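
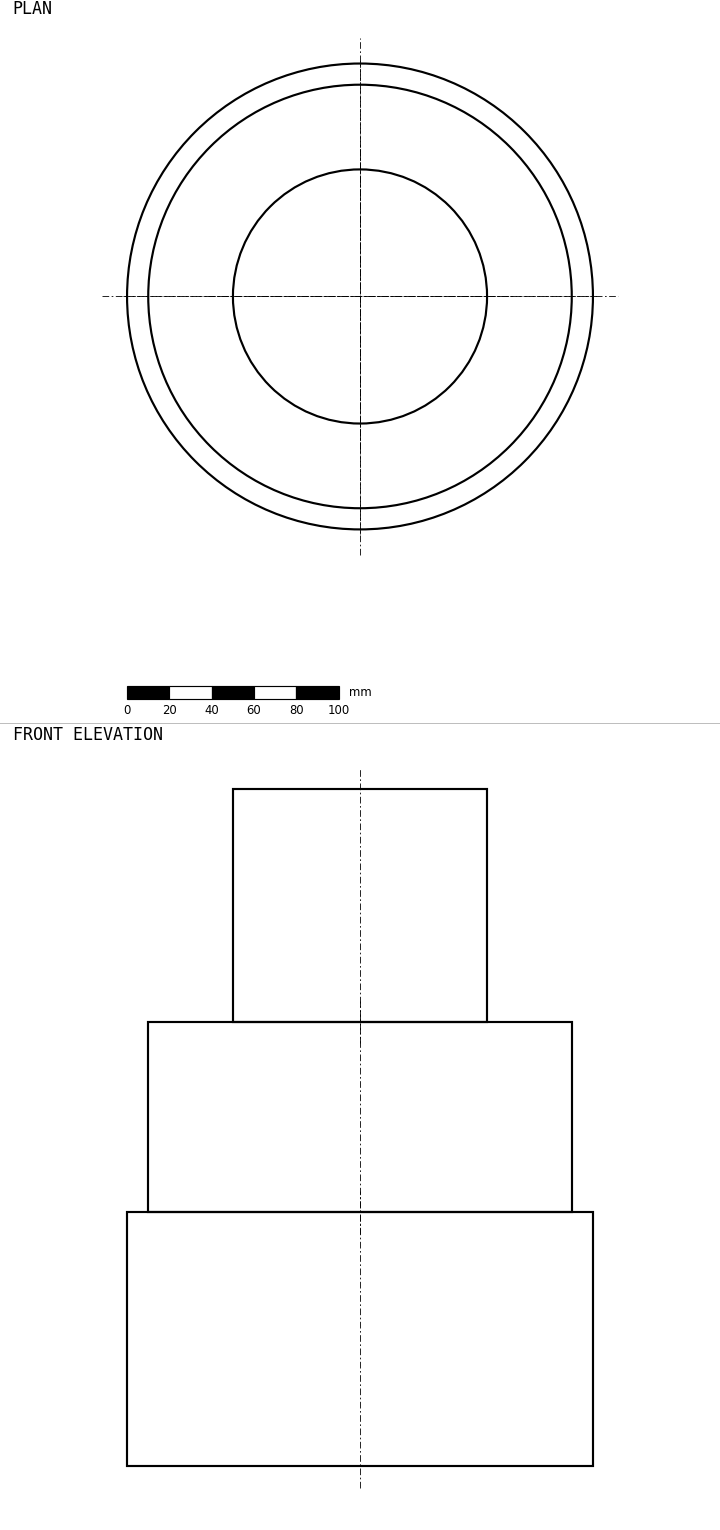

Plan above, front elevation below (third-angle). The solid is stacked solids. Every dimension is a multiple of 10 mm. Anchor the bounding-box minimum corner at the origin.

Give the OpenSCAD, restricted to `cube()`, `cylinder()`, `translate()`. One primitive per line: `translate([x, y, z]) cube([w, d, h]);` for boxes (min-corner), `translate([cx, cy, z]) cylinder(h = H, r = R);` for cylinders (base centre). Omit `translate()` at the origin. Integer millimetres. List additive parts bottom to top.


translate([110, 110, 0]) cylinder(h = 120, r = 110);
translate([110, 110, 120]) cylinder(h = 90, r = 100);
translate([110, 110, 210]) cylinder(h = 110, r = 60);


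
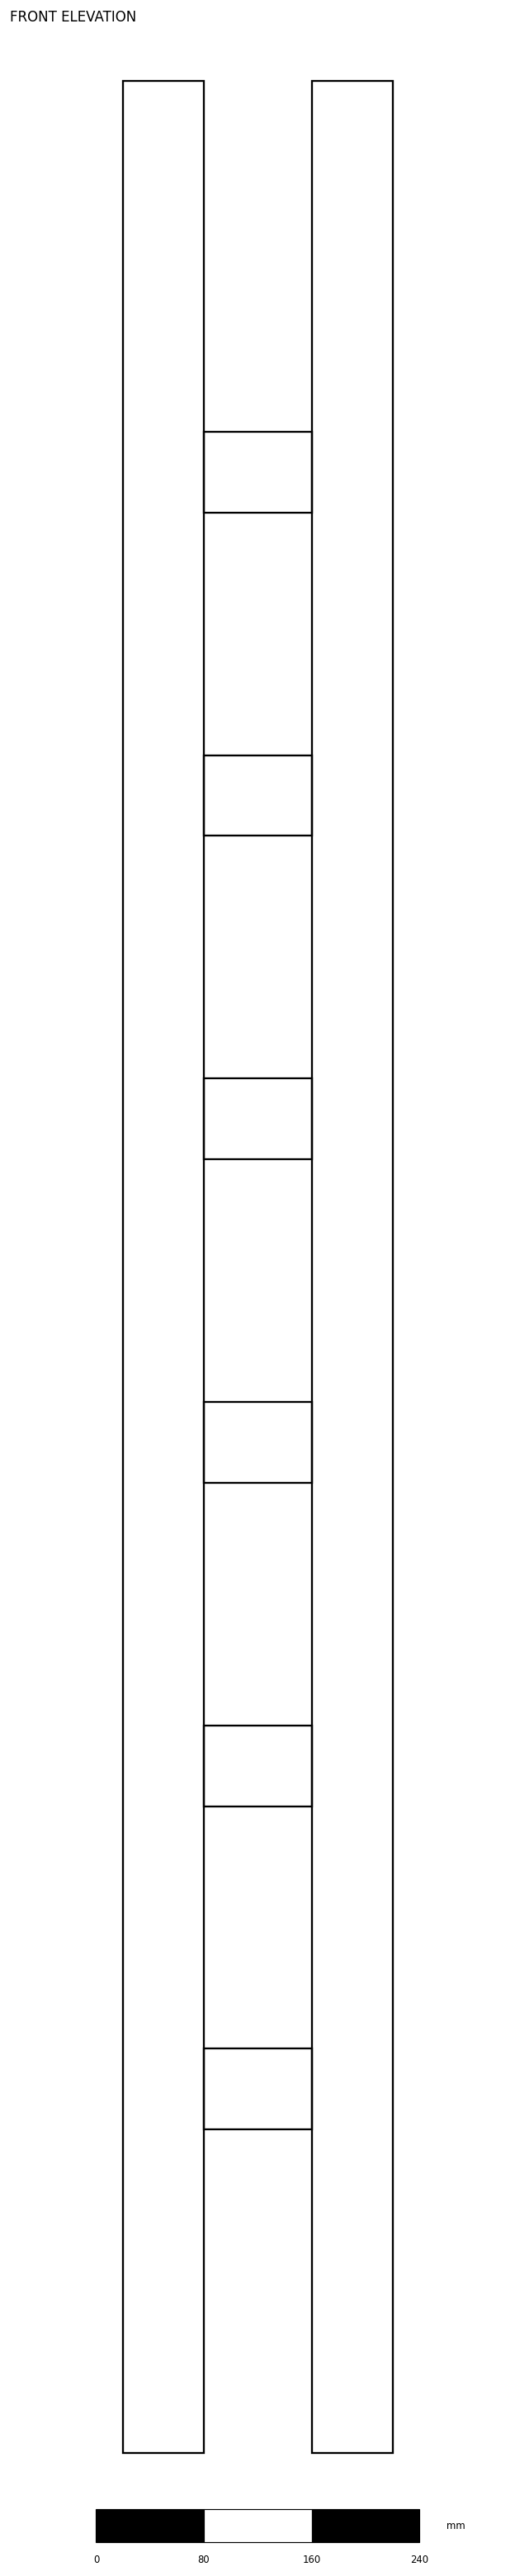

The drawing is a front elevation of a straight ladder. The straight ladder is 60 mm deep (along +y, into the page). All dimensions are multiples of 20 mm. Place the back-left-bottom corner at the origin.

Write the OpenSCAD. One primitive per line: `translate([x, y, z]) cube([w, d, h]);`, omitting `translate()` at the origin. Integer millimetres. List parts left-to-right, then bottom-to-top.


cube([60, 60, 1760]);
translate([60, 0, 240]) cube([80, 60, 60]);
translate([60, 0, 480]) cube([80, 60, 60]);
translate([60, 0, 720]) cube([80, 60, 60]);
translate([60, 0, 960]) cube([80, 60, 60]);
translate([60, 0, 1200]) cube([80, 60, 60]);
translate([60, 0, 1440]) cube([80, 60, 60]);
translate([140, 0, 0]) cube([60, 60, 1760]);


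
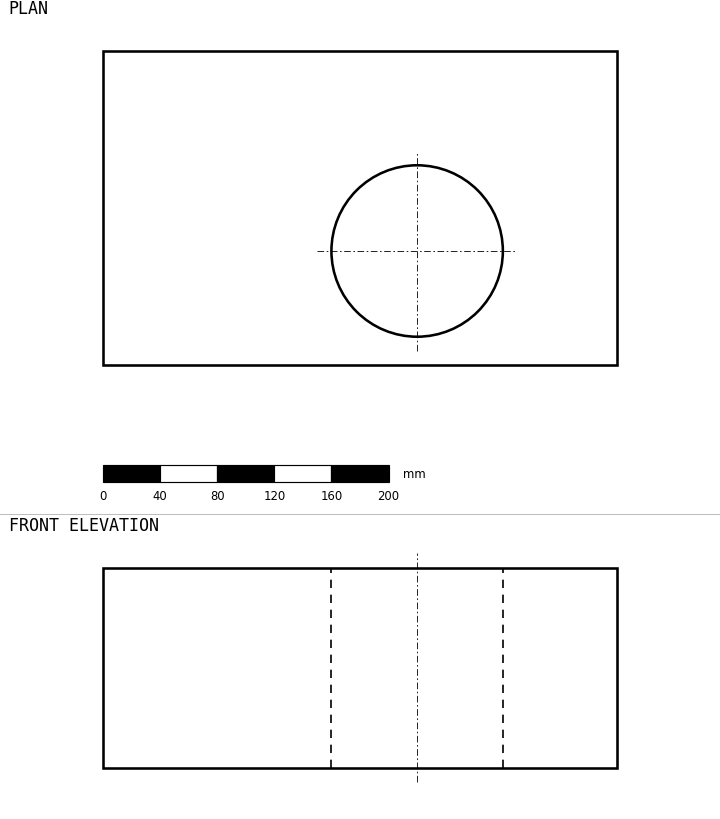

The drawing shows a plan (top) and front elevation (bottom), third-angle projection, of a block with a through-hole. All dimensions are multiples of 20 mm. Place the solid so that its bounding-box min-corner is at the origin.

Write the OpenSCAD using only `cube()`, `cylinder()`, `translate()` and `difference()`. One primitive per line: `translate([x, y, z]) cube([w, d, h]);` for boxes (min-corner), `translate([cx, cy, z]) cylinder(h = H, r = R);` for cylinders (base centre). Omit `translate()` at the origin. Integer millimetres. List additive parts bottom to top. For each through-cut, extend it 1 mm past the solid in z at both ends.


difference() {
  cube([360, 220, 140]);
  translate([220, 80, -1]) cylinder(h = 142, r = 60);
}


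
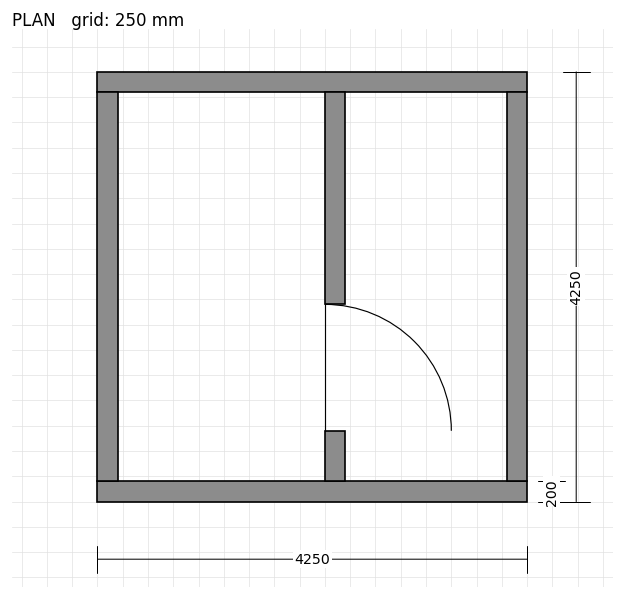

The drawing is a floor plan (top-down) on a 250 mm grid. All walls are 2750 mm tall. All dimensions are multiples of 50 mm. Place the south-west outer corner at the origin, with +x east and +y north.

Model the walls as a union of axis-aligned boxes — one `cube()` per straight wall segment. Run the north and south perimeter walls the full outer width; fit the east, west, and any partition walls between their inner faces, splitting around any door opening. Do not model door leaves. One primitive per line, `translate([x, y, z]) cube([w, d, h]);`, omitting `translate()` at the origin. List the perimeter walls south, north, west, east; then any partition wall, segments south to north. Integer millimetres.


cube([4250, 200, 2750]);
translate([0, 4050, 0]) cube([4250, 200, 2750]);
translate([0, 200, 0]) cube([200, 3850, 2750]);
translate([4050, 200, 0]) cube([200, 3850, 2750]);
translate([2250, 200, 0]) cube([200, 500, 2750]);
translate([2250, 1950, 0]) cube([200, 2100, 2750]);


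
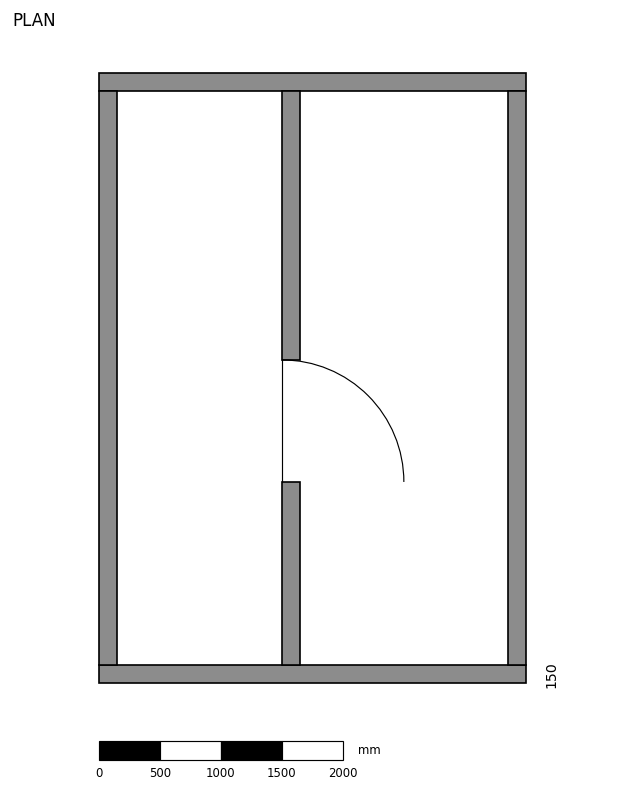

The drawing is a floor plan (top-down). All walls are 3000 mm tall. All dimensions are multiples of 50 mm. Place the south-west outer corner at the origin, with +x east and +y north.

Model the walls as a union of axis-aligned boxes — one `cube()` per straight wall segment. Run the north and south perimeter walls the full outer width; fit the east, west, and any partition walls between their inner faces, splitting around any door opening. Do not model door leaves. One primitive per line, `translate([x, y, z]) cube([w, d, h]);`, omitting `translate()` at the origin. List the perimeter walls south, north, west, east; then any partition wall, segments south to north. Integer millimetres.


cube([3500, 150, 3000]);
translate([0, 4850, 0]) cube([3500, 150, 3000]);
translate([0, 150, 0]) cube([150, 4700, 3000]);
translate([3350, 150, 0]) cube([150, 4700, 3000]);
translate([1500, 150, 0]) cube([150, 1500, 3000]);
translate([1500, 2650, 0]) cube([150, 2200, 3000]);


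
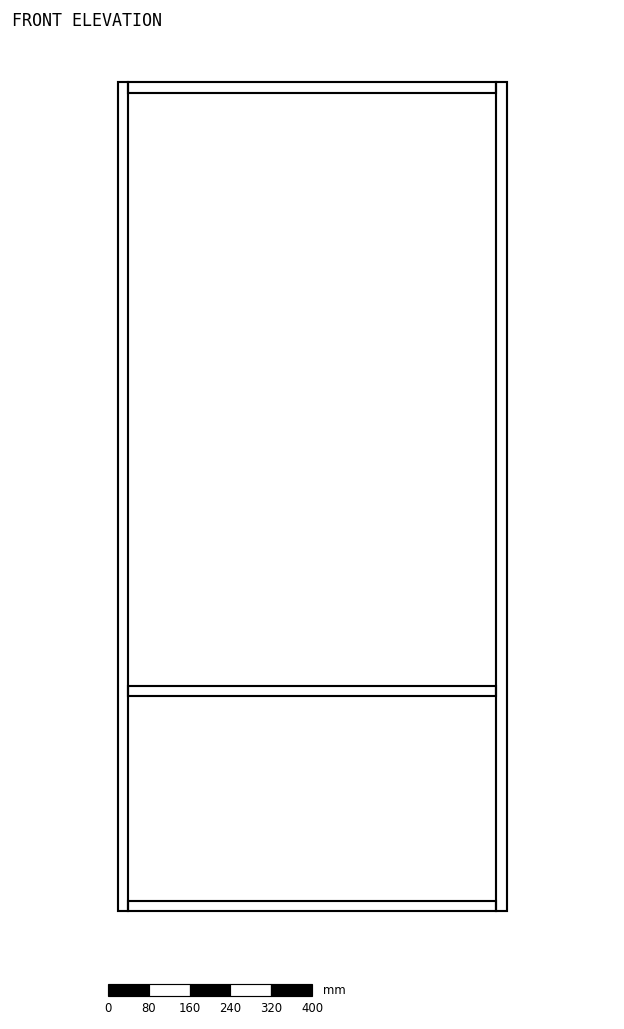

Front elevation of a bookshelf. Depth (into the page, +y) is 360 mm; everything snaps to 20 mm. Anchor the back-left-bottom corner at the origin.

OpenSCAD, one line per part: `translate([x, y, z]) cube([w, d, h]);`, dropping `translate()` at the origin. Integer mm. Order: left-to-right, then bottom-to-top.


cube([20, 360, 1620]);
translate([20, 0, 0]) cube([720, 360, 20]);
translate([20, 0, 420]) cube([720, 360, 20]);
translate([20, 0, 1600]) cube([720, 360, 20]);
translate([740, 0, 0]) cube([20, 360, 1620]);


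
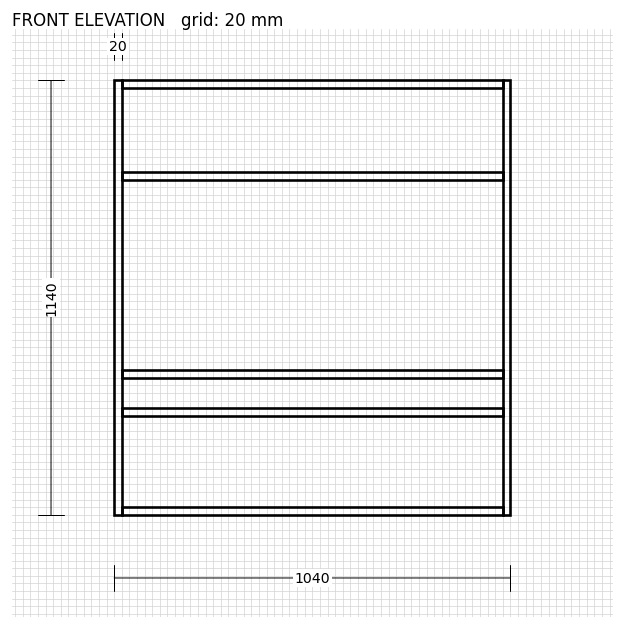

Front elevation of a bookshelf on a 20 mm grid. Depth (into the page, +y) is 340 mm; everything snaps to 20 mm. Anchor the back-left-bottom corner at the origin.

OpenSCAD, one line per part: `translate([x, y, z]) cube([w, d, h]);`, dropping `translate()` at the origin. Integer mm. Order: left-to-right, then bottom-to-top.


cube([20, 340, 1140]);
translate([20, 0, 0]) cube([1000, 340, 20]);
translate([20, 0, 260]) cube([1000, 340, 20]);
translate([20, 0, 360]) cube([1000, 340, 20]);
translate([20, 0, 880]) cube([1000, 340, 20]);
translate([20, 0, 1120]) cube([1000, 340, 20]);
translate([1020, 0, 0]) cube([20, 340, 1140]);


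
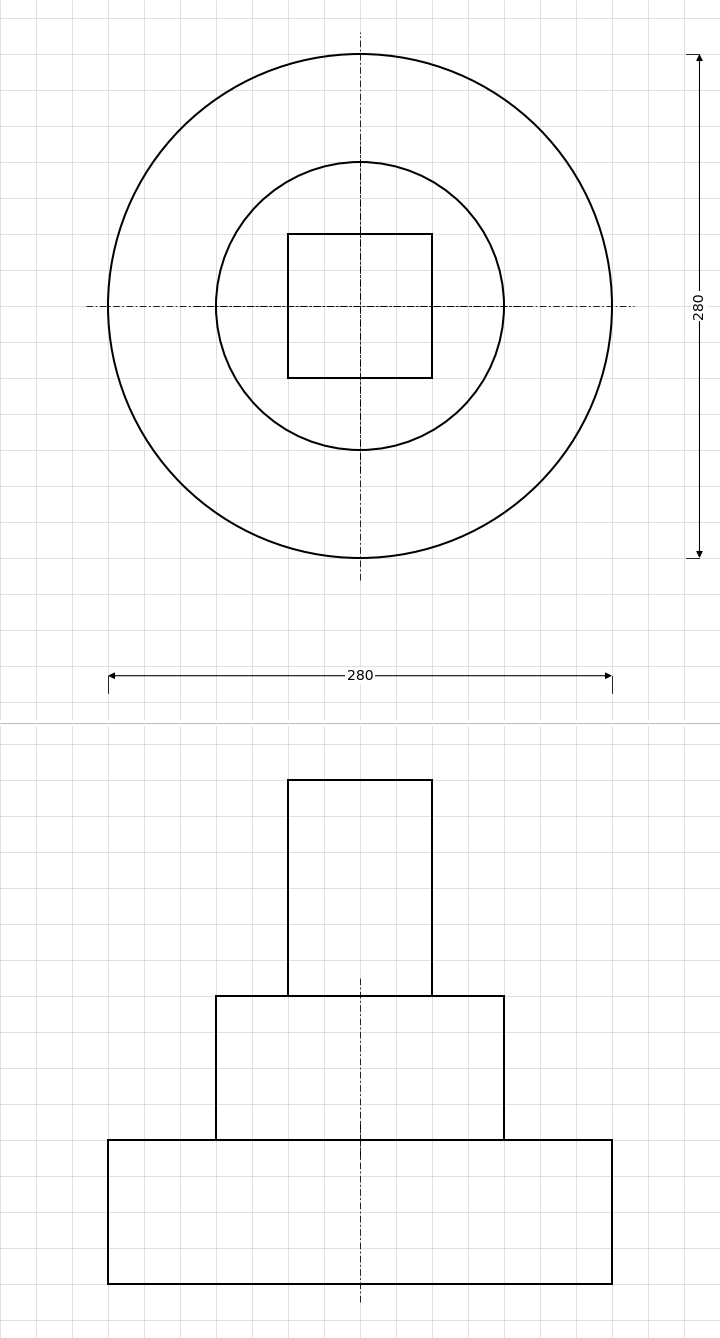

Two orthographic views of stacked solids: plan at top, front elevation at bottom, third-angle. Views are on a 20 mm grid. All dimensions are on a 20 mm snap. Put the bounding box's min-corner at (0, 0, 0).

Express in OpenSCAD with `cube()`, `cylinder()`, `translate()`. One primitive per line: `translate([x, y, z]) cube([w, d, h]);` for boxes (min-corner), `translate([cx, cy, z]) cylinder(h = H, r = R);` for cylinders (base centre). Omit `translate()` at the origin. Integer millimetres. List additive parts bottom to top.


translate([140, 140, 0]) cylinder(h = 80, r = 140);
translate([140, 140, 80]) cylinder(h = 80, r = 80);
translate([100, 100, 160]) cube([80, 80, 120]);


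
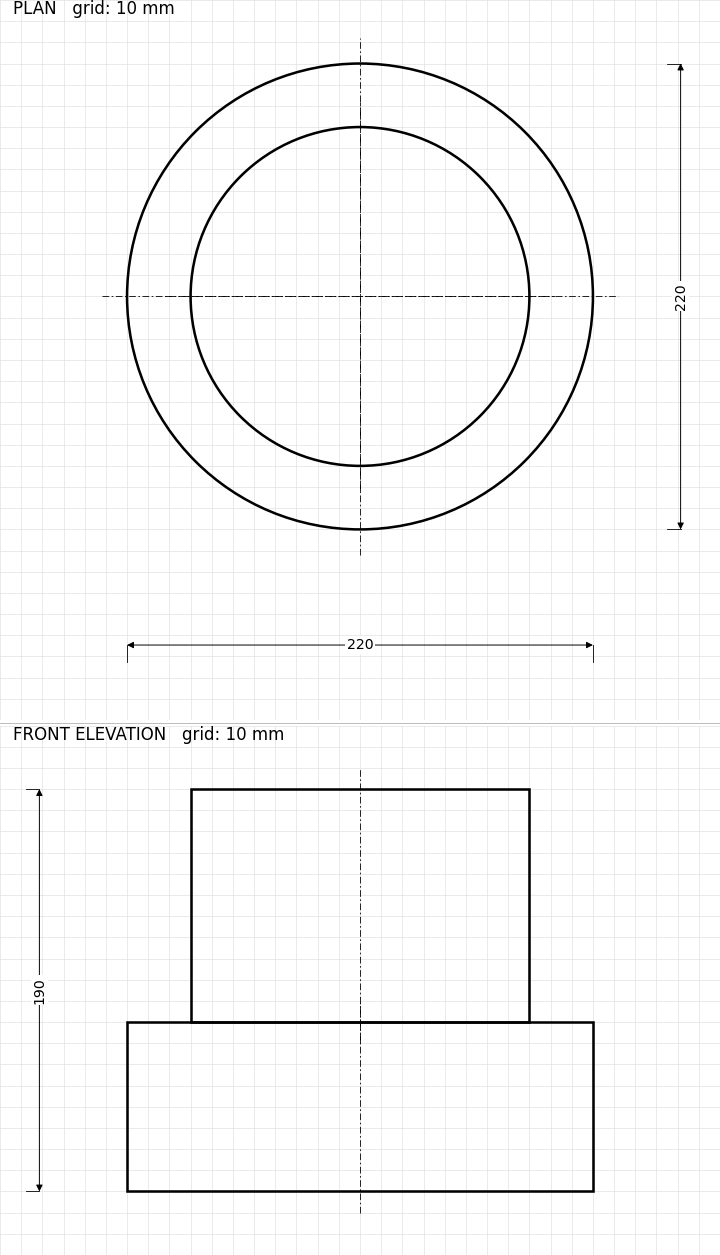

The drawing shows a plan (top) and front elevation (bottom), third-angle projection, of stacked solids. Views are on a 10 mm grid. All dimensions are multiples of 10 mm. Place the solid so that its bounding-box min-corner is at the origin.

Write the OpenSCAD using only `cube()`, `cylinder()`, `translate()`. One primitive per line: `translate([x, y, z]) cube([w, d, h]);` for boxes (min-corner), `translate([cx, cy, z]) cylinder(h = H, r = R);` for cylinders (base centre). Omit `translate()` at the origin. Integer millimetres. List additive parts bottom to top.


translate([110, 110, 0]) cylinder(h = 80, r = 110);
translate([110, 110, 80]) cylinder(h = 110, r = 80);


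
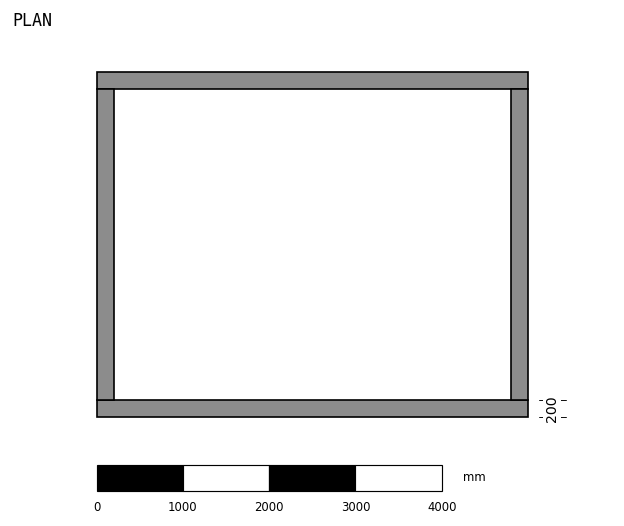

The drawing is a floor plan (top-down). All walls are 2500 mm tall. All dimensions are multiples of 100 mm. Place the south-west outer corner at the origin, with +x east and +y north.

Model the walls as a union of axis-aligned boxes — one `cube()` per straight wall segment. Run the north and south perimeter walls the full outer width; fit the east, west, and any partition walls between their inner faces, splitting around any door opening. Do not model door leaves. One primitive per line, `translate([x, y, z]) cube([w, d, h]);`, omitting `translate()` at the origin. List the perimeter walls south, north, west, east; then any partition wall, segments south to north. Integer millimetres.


cube([5000, 200, 2500]);
translate([0, 3800, 0]) cube([5000, 200, 2500]);
translate([0, 200, 0]) cube([200, 3600, 2500]);
translate([4800, 200, 0]) cube([200, 3600, 2500]);


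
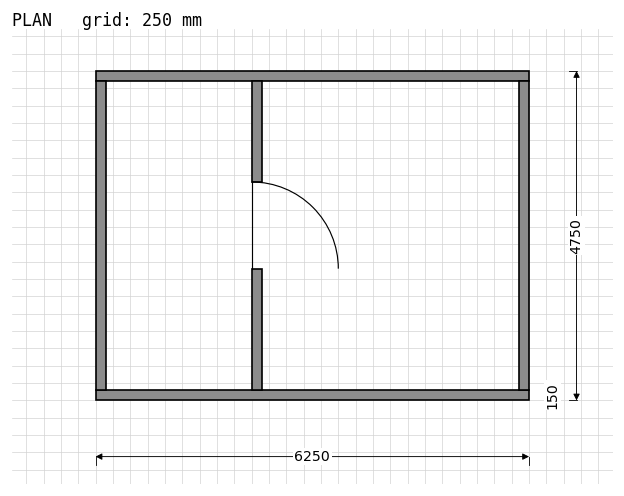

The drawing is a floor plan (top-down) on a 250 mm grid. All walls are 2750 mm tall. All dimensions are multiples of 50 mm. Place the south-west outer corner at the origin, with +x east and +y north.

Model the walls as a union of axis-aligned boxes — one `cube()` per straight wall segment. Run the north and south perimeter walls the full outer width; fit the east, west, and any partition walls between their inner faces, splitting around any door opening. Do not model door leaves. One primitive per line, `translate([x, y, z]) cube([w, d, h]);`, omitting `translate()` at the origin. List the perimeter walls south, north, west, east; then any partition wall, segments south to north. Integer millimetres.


cube([6250, 150, 2750]);
translate([0, 4600, 0]) cube([6250, 150, 2750]);
translate([0, 150, 0]) cube([150, 4450, 2750]);
translate([6100, 150, 0]) cube([150, 4450, 2750]);
translate([2250, 150, 0]) cube([150, 1750, 2750]);
translate([2250, 3150, 0]) cube([150, 1450, 2750]);


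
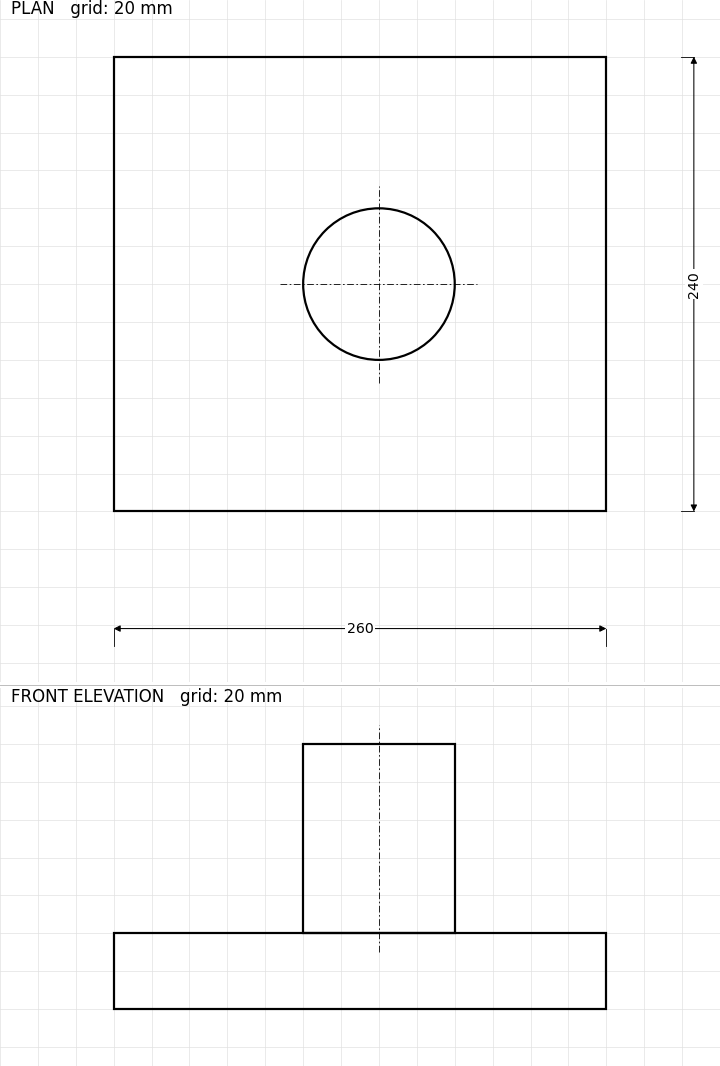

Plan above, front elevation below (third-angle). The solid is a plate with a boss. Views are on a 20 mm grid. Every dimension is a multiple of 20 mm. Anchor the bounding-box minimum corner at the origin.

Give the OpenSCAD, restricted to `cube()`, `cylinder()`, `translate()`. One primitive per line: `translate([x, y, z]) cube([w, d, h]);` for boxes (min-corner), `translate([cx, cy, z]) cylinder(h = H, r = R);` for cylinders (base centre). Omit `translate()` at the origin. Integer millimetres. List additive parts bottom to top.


cube([260, 240, 40]);
translate([140, 120, 40]) cylinder(h = 100, r = 40);


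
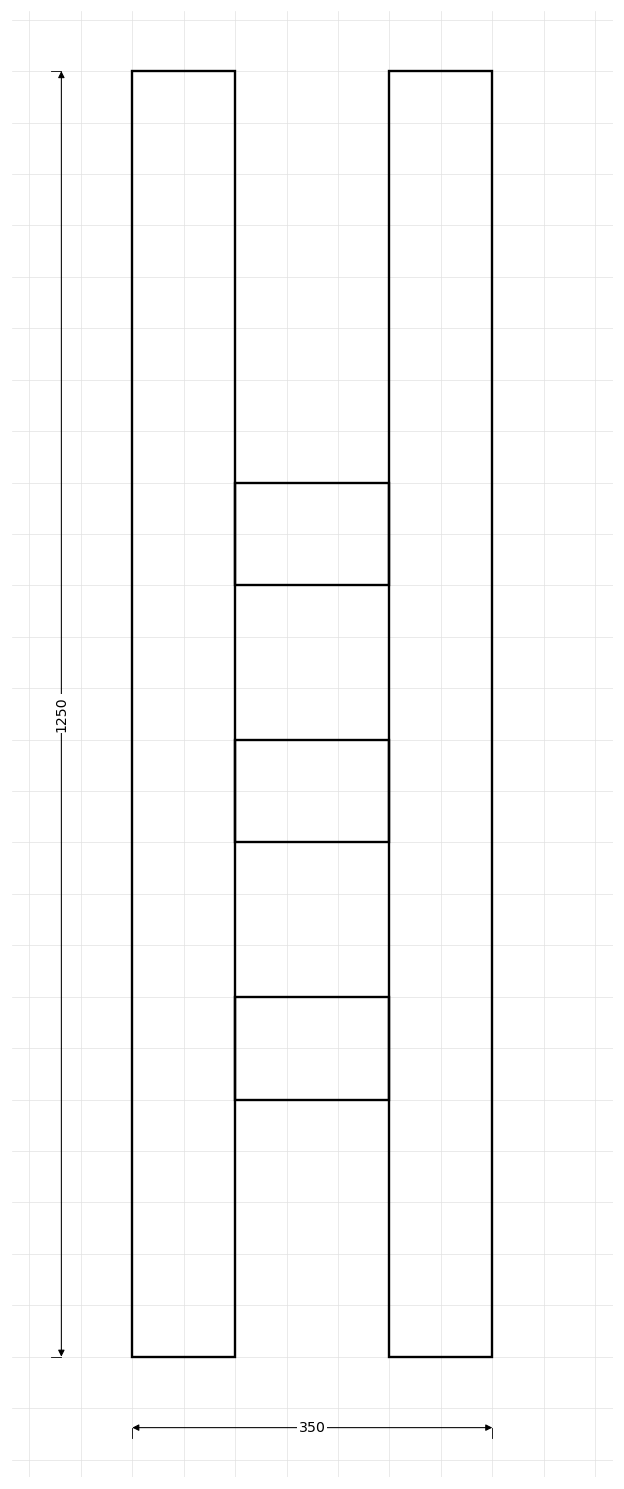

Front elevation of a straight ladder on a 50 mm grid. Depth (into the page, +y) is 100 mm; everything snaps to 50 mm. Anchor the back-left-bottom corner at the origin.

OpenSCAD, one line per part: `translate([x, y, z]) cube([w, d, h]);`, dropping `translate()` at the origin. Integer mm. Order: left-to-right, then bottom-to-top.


cube([100, 100, 1250]);
translate([100, 0, 250]) cube([150, 100, 100]);
translate([100, 0, 500]) cube([150, 100, 100]);
translate([100, 0, 750]) cube([150, 100, 100]);
translate([250, 0, 0]) cube([100, 100, 1250]);


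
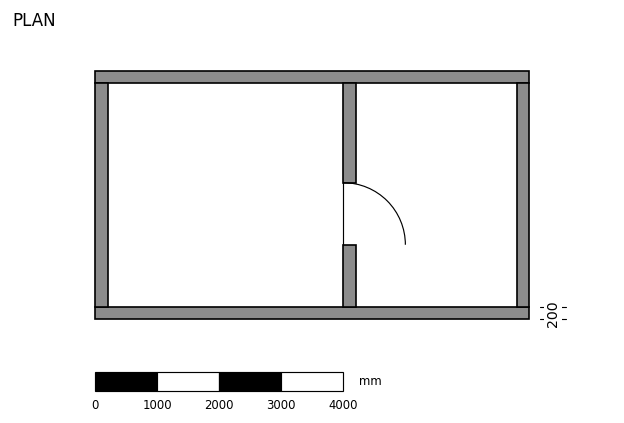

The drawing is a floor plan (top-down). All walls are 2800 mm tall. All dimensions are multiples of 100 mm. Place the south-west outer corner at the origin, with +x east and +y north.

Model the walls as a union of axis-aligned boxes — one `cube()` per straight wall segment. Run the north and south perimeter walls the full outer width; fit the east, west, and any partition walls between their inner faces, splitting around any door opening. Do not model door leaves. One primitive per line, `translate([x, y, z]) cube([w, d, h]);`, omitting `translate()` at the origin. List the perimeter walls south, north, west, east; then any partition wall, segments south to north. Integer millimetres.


cube([7000, 200, 2800]);
translate([0, 3800, 0]) cube([7000, 200, 2800]);
translate([0, 200, 0]) cube([200, 3600, 2800]);
translate([6800, 200, 0]) cube([200, 3600, 2800]);
translate([4000, 200, 0]) cube([200, 1000, 2800]);
translate([4000, 2200, 0]) cube([200, 1600, 2800]);


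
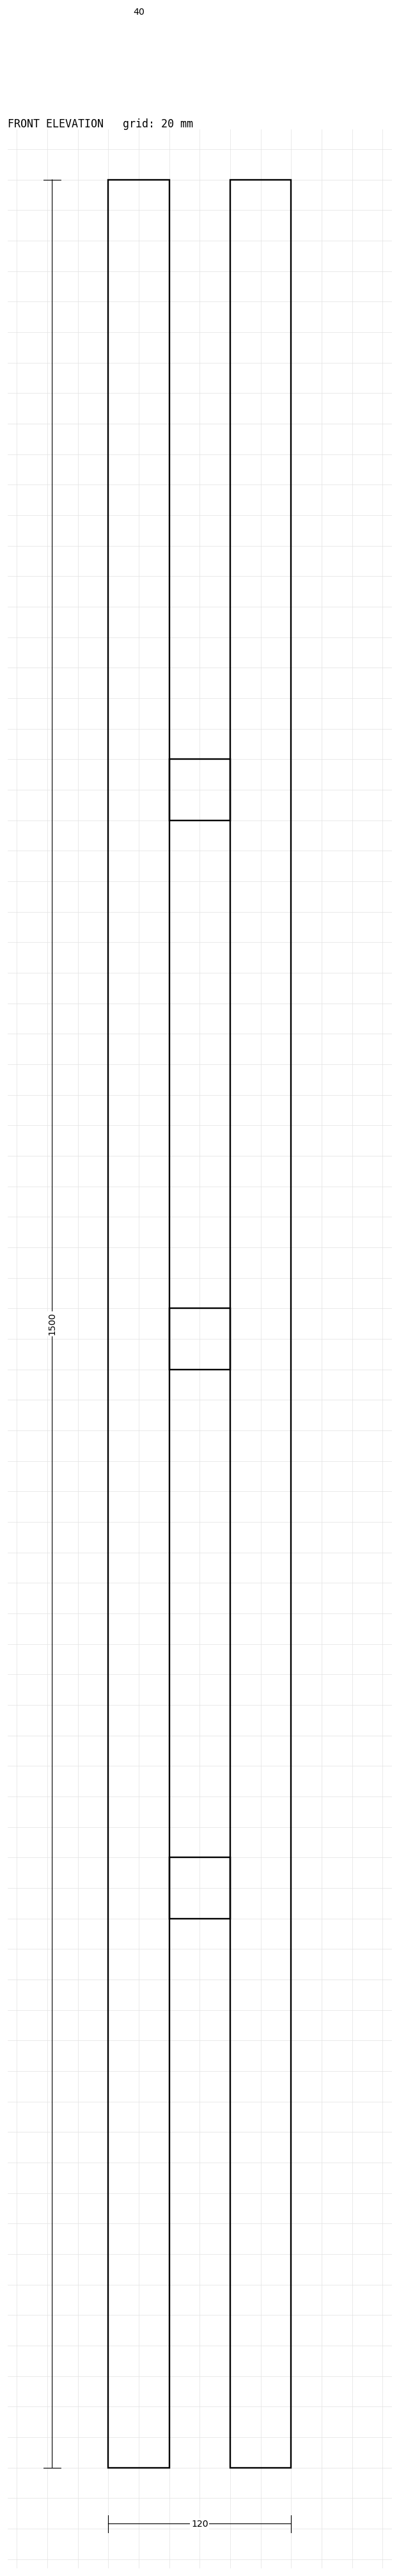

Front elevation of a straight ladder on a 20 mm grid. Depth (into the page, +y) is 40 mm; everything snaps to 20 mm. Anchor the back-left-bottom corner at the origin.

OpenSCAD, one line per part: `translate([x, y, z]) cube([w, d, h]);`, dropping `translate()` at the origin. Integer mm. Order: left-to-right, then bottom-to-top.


cube([40, 40, 1500]);
translate([40, 0, 360]) cube([40, 40, 40]);
translate([40, 0, 720]) cube([40, 40, 40]);
translate([40, 0, 1080]) cube([40, 40, 40]);
translate([80, 0, 0]) cube([40, 40, 1500]);


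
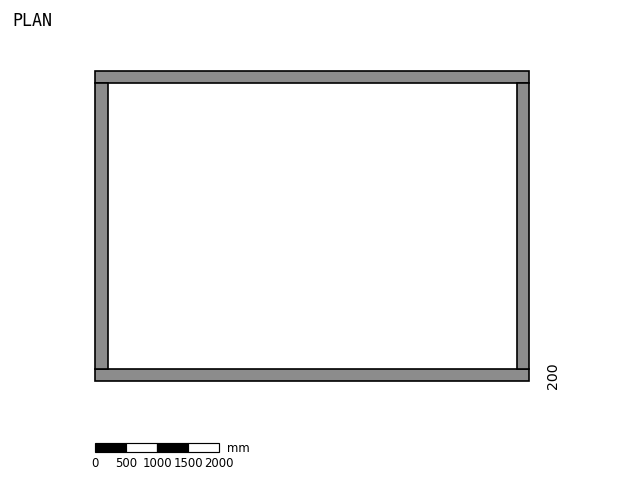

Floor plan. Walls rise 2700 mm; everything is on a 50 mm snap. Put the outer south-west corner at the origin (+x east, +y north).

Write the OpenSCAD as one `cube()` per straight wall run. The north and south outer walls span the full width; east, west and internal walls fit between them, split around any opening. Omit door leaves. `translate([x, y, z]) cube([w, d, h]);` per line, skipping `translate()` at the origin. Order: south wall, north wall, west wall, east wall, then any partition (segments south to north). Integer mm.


cube([7000, 200, 2700]);
translate([0, 4800, 0]) cube([7000, 200, 2700]);
translate([0, 200, 0]) cube([200, 4600, 2700]);
translate([6800, 200, 0]) cube([200, 4600, 2700]);


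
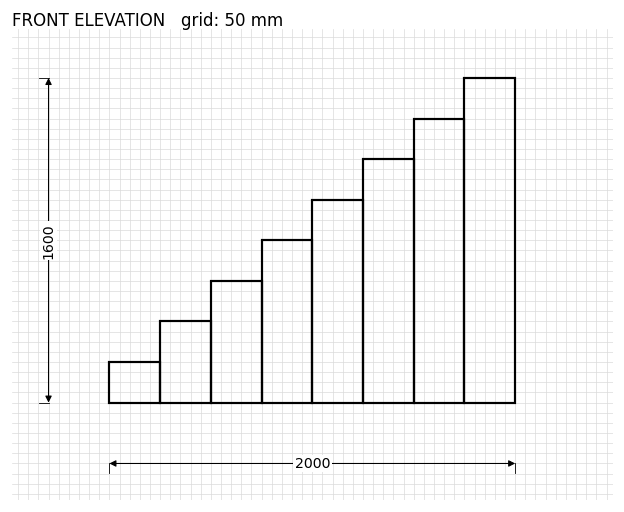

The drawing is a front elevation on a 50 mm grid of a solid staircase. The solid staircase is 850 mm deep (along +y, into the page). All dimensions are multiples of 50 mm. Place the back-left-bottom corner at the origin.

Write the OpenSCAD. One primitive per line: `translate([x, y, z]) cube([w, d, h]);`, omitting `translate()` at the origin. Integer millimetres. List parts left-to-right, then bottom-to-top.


cube([250, 850, 200]);
translate([250, 0, 0]) cube([250, 850, 400]);
translate([500, 0, 0]) cube([250, 850, 600]);
translate([750, 0, 0]) cube([250, 850, 800]);
translate([1000, 0, 0]) cube([250, 850, 1000]);
translate([1250, 0, 0]) cube([250, 850, 1200]);
translate([1500, 0, 0]) cube([250, 850, 1400]);
translate([1750, 0, 0]) cube([250, 850, 1600]);


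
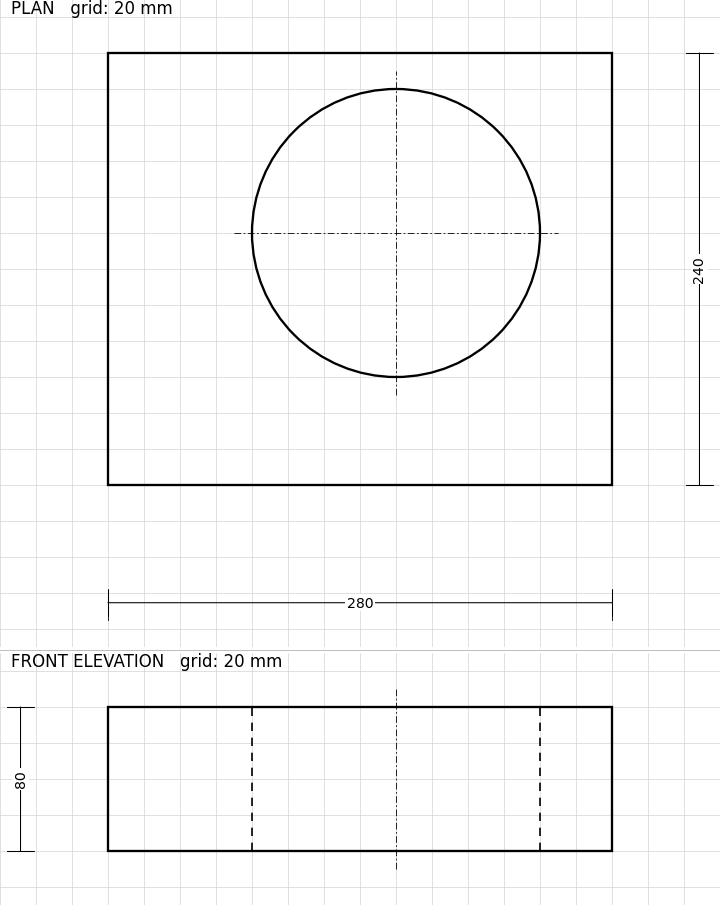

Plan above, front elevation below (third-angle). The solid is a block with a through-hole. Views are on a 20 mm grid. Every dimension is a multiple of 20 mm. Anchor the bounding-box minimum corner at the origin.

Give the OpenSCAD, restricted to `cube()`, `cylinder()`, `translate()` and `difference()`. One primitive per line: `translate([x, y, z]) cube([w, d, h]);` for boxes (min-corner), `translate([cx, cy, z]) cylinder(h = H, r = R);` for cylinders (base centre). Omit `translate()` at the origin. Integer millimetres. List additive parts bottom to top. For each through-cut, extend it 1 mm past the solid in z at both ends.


difference() {
  cube([280, 240, 80]);
  translate([160, 140, -1]) cylinder(h = 82, r = 80);
}


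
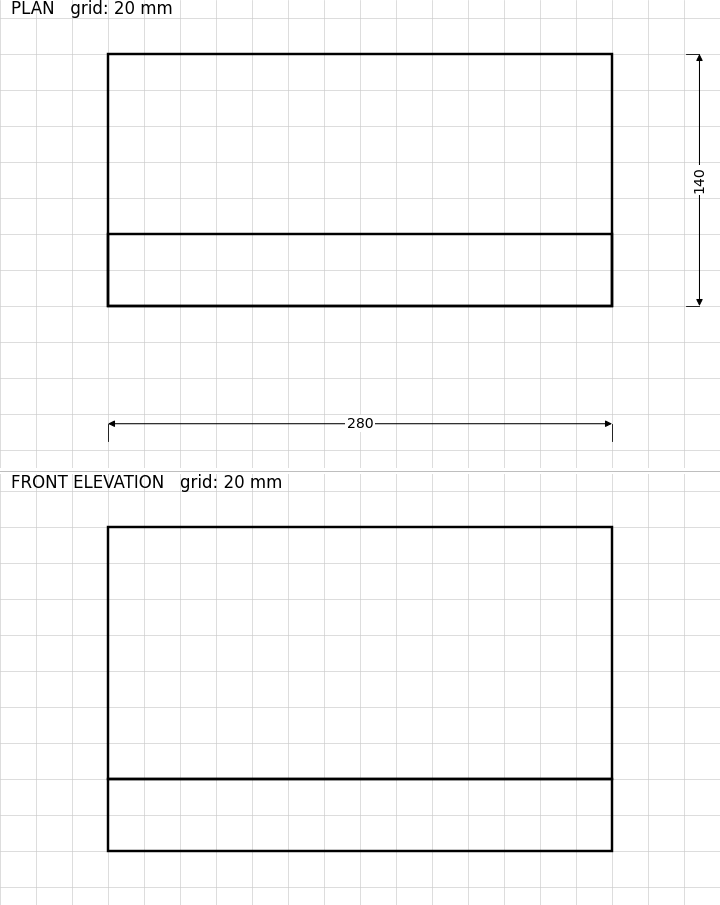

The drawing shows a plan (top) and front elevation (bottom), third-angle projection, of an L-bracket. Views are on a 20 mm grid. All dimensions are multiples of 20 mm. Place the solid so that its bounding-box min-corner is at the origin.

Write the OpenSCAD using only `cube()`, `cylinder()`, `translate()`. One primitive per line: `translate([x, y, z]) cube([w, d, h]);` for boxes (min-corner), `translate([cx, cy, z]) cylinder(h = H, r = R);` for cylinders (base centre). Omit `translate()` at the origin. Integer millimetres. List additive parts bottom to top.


cube([280, 140, 40]);
translate([0, 0, 40]) cube([280, 40, 140]);


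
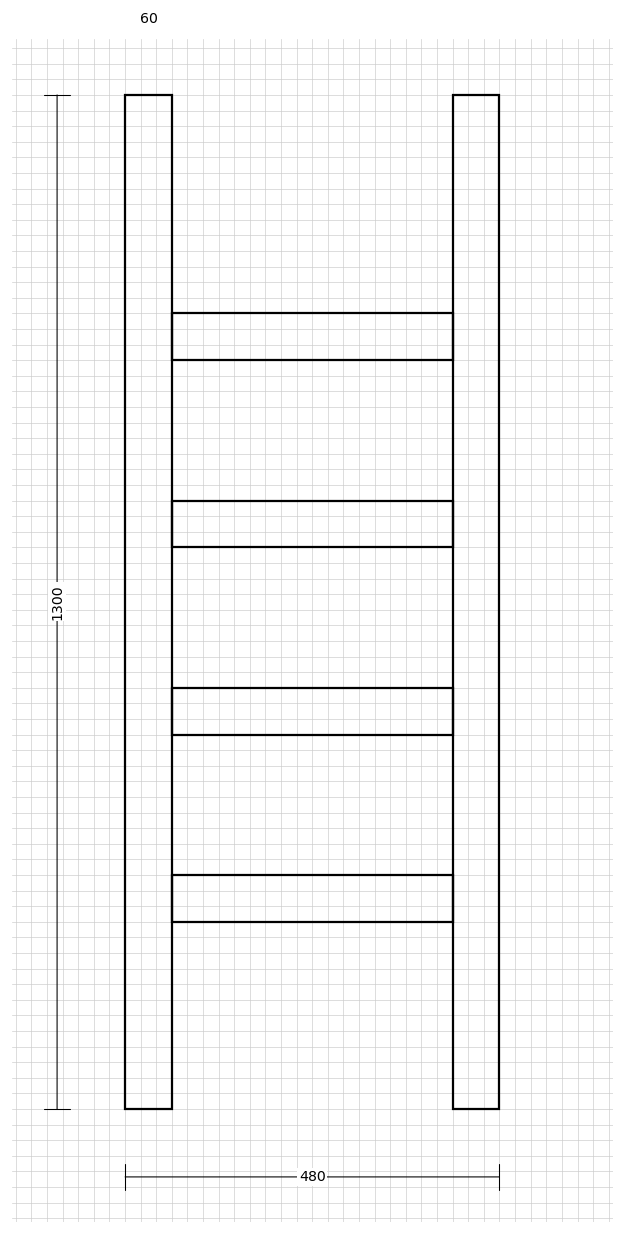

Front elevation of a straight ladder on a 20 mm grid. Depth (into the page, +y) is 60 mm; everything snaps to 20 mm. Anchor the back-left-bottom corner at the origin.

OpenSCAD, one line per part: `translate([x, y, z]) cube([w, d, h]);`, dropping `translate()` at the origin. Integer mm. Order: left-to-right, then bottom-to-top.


cube([60, 60, 1300]);
translate([60, 0, 240]) cube([360, 60, 60]);
translate([60, 0, 480]) cube([360, 60, 60]);
translate([60, 0, 720]) cube([360, 60, 60]);
translate([60, 0, 960]) cube([360, 60, 60]);
translate([420, 0, 0]) cube([60, 60, 1300]);


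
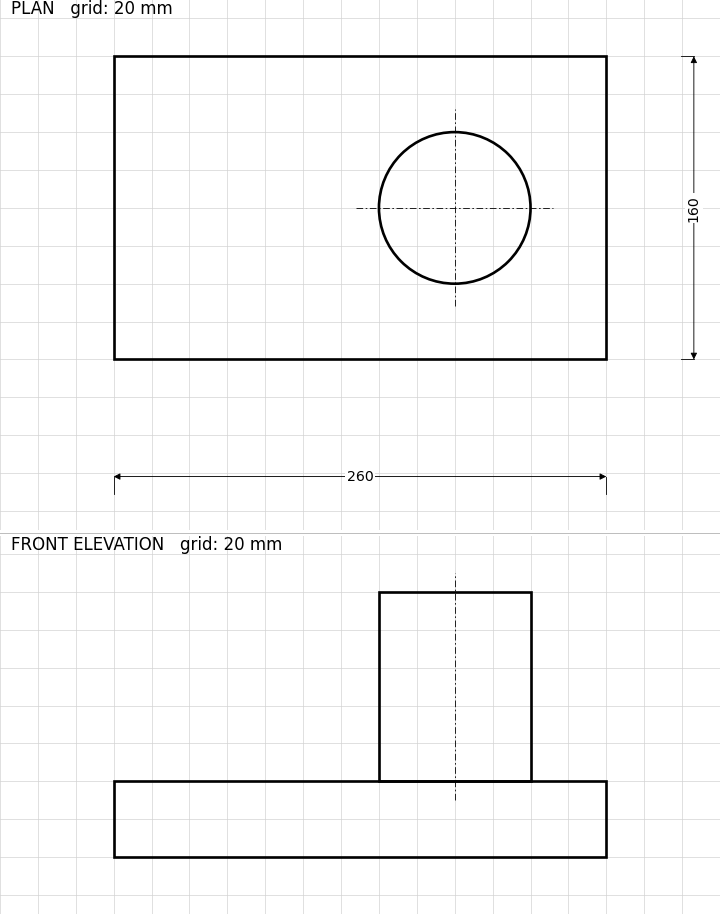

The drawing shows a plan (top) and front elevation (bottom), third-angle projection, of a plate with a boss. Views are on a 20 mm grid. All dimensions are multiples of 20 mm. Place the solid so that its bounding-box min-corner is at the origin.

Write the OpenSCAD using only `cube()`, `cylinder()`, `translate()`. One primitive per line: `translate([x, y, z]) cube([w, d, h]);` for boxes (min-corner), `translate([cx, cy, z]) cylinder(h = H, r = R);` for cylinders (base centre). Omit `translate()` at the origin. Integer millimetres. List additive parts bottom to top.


cube([260, 160, 40]);
translate([180, 80, 40]) cylinder(h = 100, r = 40);


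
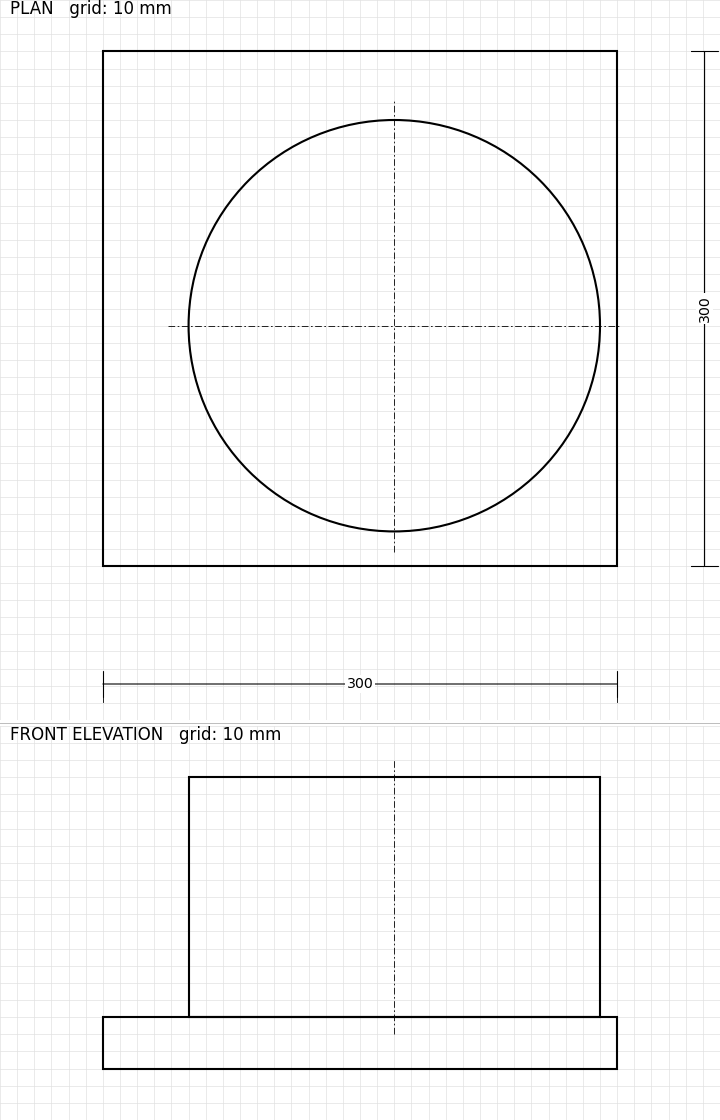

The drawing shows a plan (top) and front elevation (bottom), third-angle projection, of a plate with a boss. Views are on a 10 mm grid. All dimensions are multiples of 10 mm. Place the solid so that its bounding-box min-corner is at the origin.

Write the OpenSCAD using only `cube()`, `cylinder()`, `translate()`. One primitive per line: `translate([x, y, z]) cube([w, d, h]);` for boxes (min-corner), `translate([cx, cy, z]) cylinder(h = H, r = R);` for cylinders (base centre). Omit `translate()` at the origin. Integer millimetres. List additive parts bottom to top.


cube([300, 300, 30]);
translate([170, 140, 30]) cylinder(h = 140, r = 120);


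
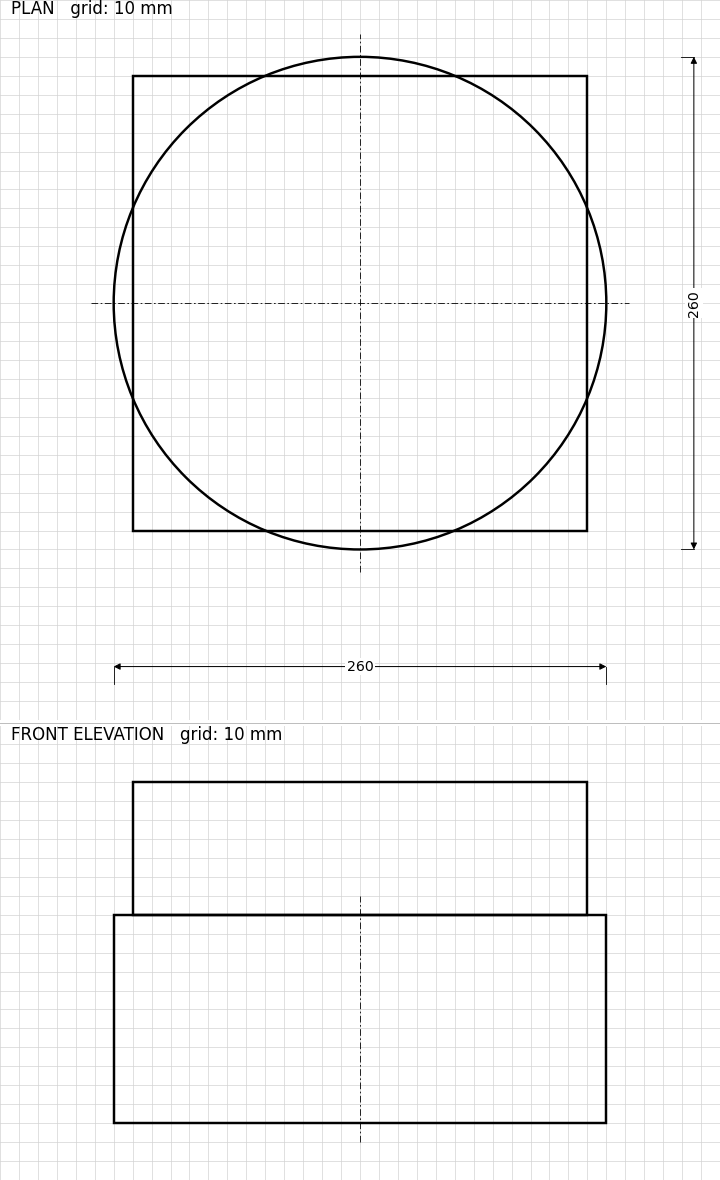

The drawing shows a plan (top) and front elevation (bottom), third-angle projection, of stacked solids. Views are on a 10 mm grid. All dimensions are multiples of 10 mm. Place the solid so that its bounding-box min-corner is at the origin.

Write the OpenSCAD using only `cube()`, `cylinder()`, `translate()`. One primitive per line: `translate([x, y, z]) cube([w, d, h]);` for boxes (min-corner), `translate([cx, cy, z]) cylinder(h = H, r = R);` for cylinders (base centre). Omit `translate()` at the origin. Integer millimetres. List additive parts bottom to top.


translate([130, 130, 0]) cylinder(h = 110, r = 130);
translate([10, 10, 110]) cube([240, 240, 70]);


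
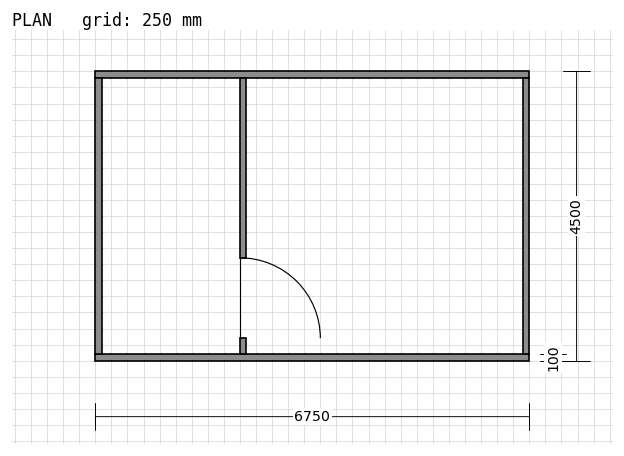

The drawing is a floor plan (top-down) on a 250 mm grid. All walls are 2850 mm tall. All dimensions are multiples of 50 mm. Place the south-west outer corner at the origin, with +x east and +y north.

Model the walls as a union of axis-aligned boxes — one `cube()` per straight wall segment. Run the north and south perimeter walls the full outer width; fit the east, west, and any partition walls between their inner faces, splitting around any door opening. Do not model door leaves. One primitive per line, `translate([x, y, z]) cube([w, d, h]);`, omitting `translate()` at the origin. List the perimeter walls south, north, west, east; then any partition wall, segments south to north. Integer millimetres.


cube([6750, 100, 2850]);
translate([0, 4400, 0]) cube([6750, 100, 2850]);
translate([0, 100, 0]) cube([100, 4300, 2850]);
translate([6650, 100, 0]) cube([100, 4300, 2850]);
translate([2250, 100, 0]) cube([100, 250, 2850]);
translate([2250, 1600, 0]) cube([100, 2800, 2850]);


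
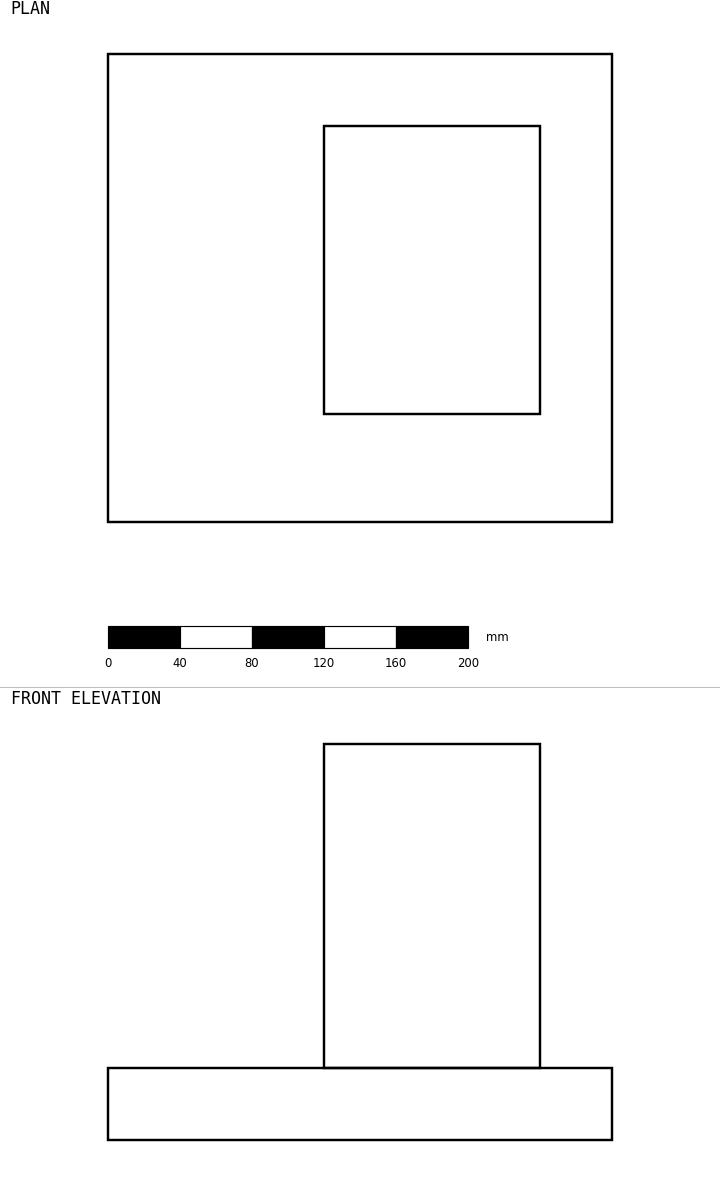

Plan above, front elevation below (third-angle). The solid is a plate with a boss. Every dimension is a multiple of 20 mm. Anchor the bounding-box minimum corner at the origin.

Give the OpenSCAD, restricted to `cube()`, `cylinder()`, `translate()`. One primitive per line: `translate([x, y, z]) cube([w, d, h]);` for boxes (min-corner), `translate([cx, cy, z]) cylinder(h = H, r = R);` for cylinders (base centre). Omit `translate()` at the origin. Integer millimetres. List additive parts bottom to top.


cube([280, 260, 40]);
translate([120, 60, 40]) cube([120, 160, 180]);


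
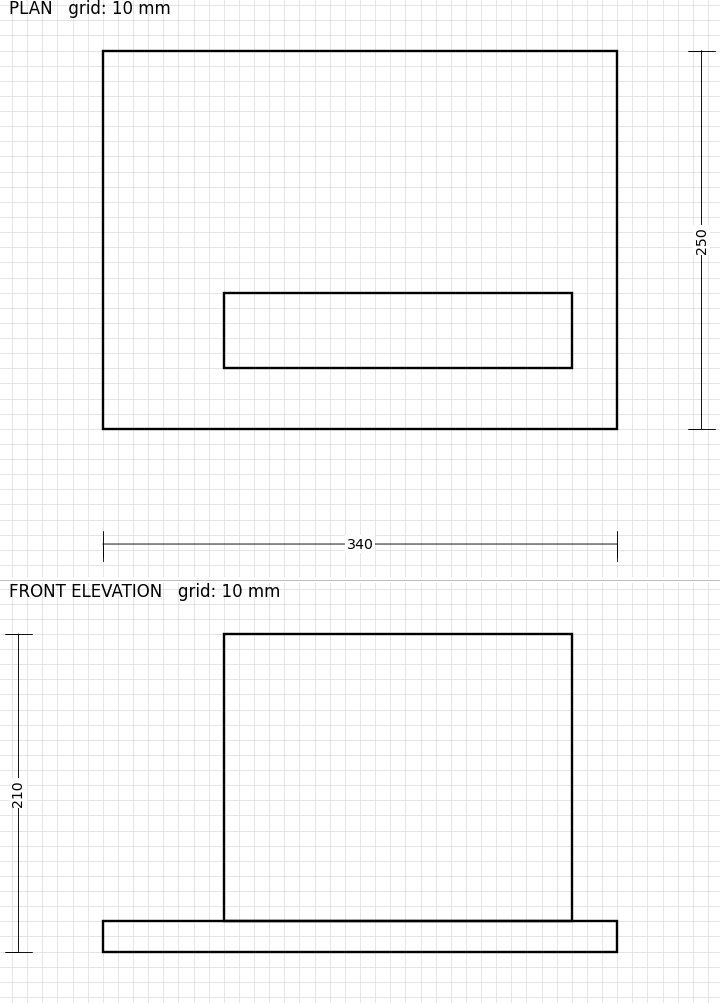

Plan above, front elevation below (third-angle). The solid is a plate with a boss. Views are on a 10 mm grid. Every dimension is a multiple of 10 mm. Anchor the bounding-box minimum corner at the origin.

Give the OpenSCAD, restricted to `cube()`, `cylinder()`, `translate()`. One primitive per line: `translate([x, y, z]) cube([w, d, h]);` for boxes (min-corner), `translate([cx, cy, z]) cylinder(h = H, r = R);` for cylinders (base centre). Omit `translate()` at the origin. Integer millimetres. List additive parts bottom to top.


cube([340, 250, 20]);
translate([80, 40, 20]) cube([230, 50, 190]);


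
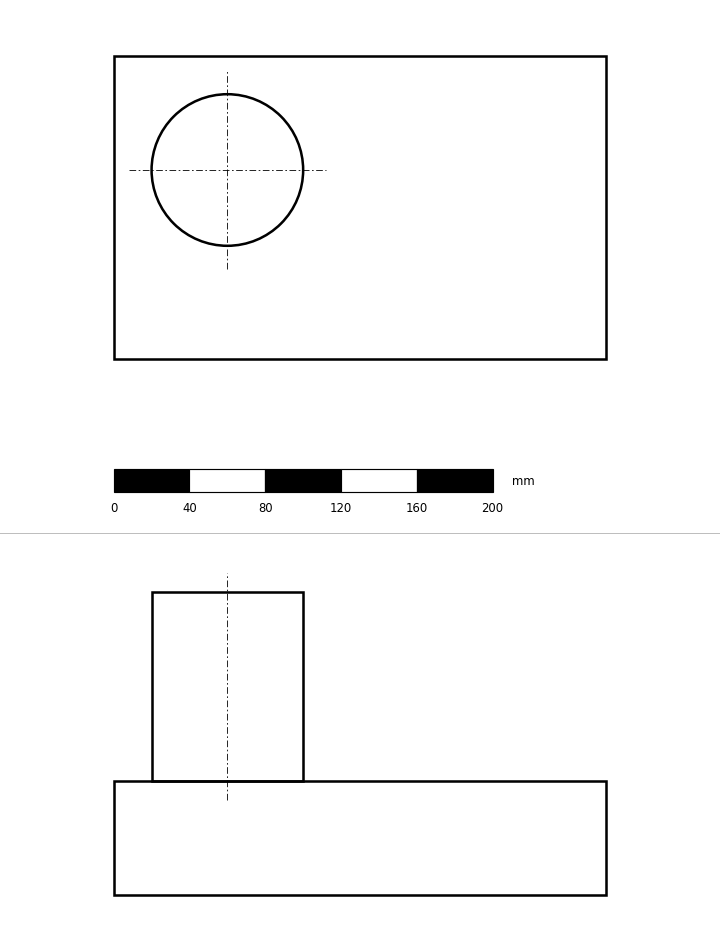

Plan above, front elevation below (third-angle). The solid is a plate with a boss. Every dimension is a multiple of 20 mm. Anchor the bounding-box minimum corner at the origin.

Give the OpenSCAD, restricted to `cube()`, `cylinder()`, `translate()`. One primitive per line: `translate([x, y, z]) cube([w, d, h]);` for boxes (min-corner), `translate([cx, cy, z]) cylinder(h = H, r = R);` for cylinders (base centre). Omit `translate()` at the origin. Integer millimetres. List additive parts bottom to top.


cube([260, 160, 60]);
translate([60, 100, 60]) cylinder(h = 100, r = 40);


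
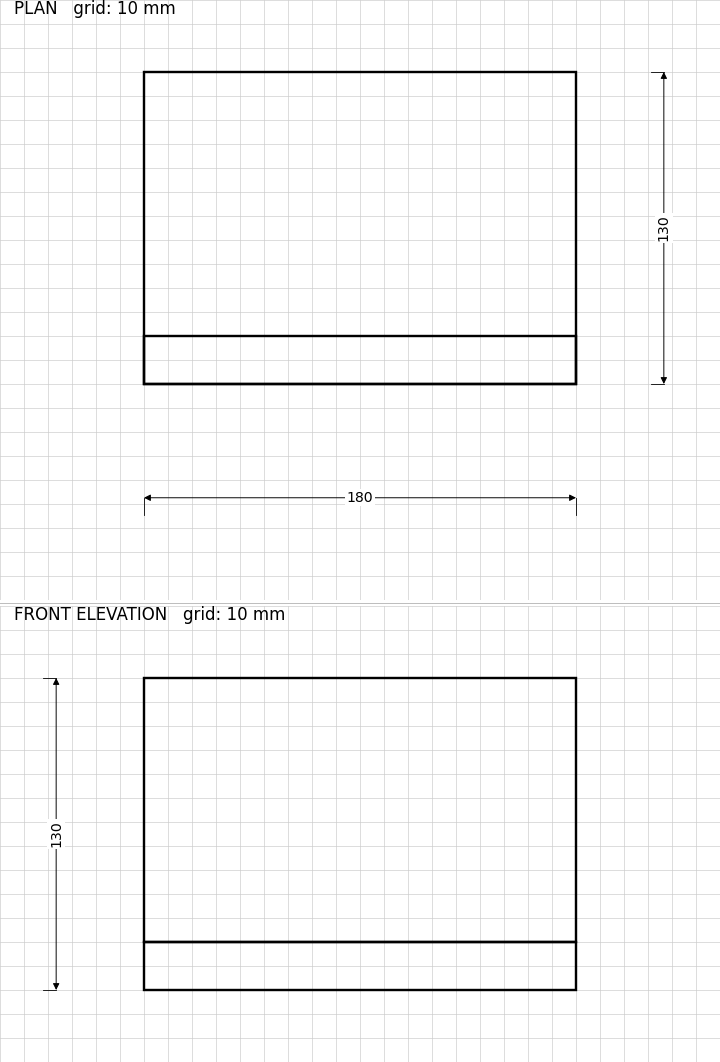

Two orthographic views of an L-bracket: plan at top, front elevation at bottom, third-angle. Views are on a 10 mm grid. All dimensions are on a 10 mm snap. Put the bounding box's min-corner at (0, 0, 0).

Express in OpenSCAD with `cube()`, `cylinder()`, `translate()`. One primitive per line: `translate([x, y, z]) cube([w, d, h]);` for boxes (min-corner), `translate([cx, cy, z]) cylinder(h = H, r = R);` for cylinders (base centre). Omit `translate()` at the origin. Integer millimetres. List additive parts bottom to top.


cube([180, 130, 20]);
translate([0, 0, 20]) cube([180, 20, 110]);


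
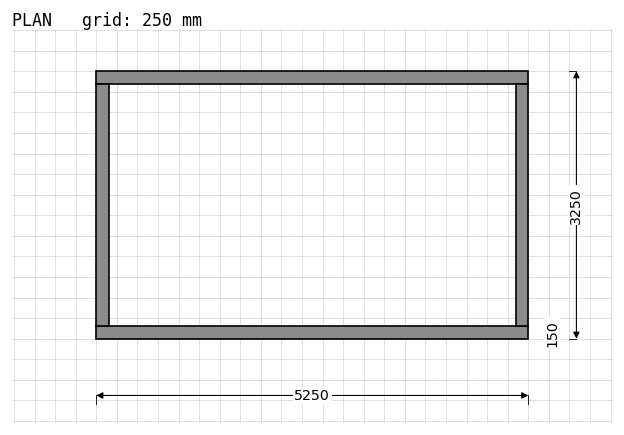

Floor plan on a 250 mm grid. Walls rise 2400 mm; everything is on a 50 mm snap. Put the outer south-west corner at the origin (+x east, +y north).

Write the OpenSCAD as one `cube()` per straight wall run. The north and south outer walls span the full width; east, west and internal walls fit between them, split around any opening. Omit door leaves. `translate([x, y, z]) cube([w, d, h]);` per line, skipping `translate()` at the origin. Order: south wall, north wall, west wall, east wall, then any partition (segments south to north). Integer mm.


cube([5250, 150, 2400]);
translate([0, 3100, 0]) cube([5250, 150, 2400]);
translate([0, 150, 0]) cube([150, 2950, 2400]);
translate([5100, 150, 0]) cube([150, 2950, 2400]);


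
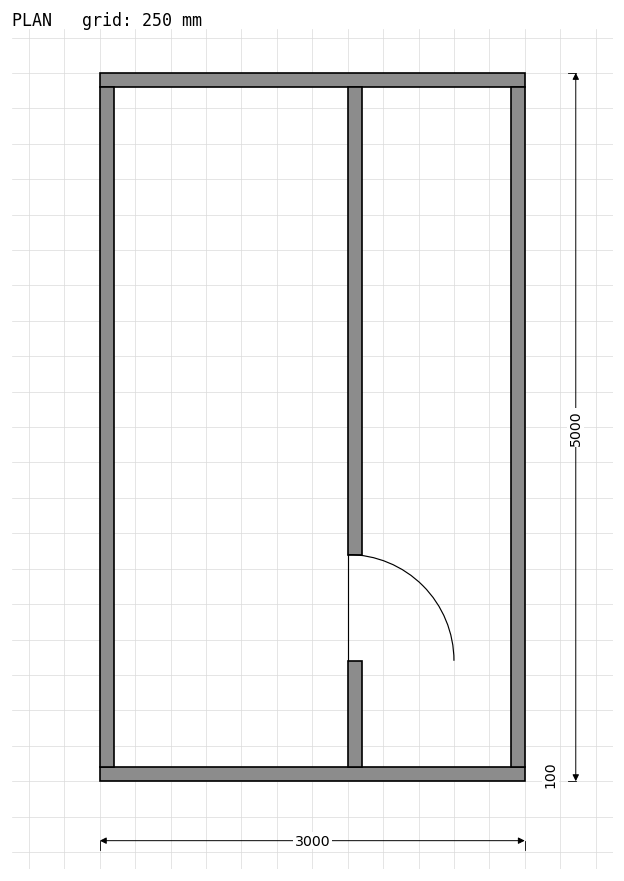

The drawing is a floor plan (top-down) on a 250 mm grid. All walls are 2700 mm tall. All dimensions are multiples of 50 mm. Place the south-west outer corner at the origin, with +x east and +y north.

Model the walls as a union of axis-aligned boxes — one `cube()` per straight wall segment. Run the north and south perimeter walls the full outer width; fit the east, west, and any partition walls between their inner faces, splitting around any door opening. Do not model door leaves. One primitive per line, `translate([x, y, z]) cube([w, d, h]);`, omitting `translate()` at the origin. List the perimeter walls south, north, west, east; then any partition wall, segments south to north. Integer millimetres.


cube([3000, 100, 2700]);
translate([0, 4900, 0]) cube([3000, 100, 2700]);
translate([0, 100, 0]) cube([100, 4800, 2700]);
translate([2900, 100, 0]) cube([100, 4800, 2700]);
translate([1750, 100, 0]) cube([100, 750, 2700]);
translate([1750, 1600, 0]) cube([100, 3300, 2700]);


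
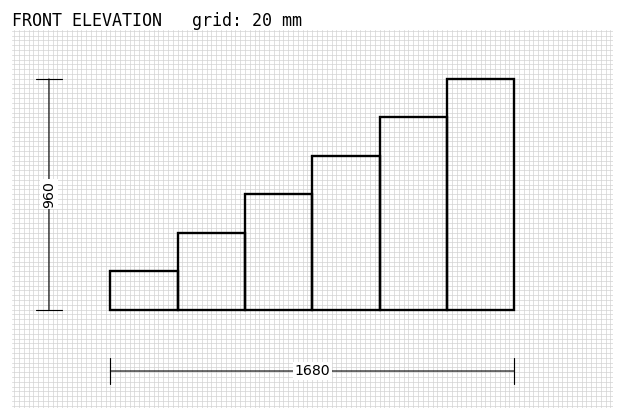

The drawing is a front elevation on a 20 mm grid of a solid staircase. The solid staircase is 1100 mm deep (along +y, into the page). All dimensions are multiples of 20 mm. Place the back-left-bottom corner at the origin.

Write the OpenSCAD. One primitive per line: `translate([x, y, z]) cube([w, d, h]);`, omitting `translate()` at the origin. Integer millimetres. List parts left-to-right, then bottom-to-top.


cube([280, 1100, 160]);
translate([280, 0, 0]) cube([280, 1100, 320]);
translate([560, 0, 0]) cube([280, 1100, 480]);
translate([840, 0, 0]) cube([280, 1100, 640]);
translate([1120, 0, 0]) cube([280, 1100, 800]);
translate([1400, 0, 0]) cube([280, 1100, 960]);


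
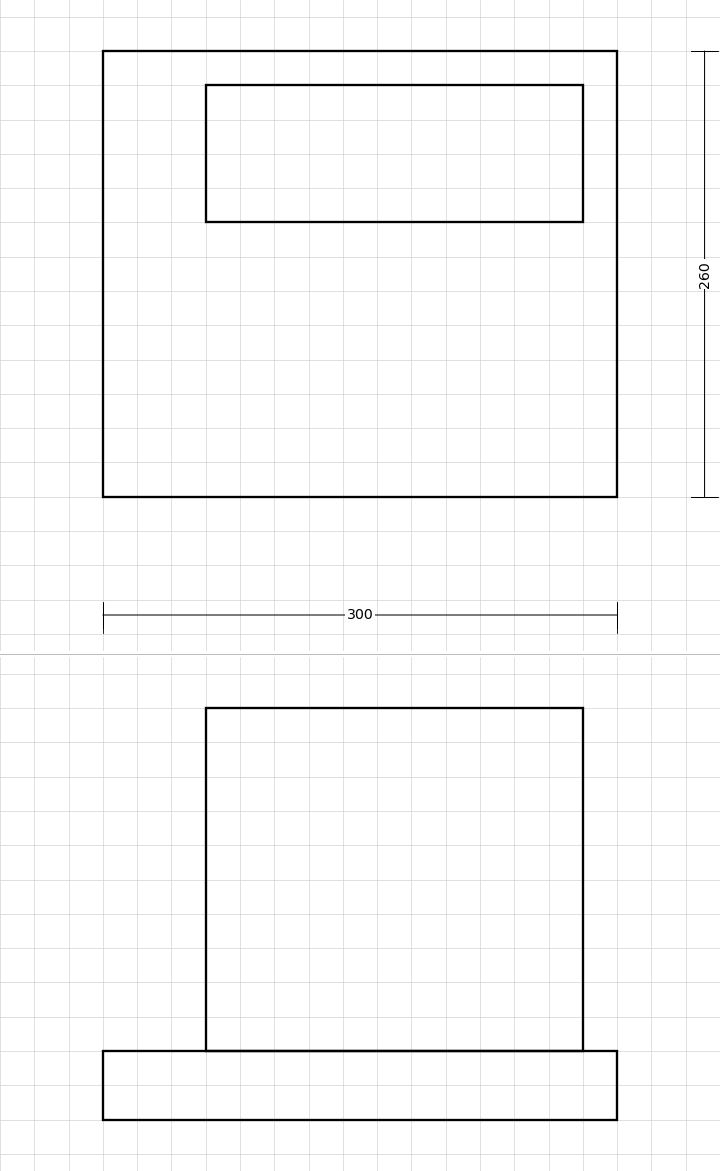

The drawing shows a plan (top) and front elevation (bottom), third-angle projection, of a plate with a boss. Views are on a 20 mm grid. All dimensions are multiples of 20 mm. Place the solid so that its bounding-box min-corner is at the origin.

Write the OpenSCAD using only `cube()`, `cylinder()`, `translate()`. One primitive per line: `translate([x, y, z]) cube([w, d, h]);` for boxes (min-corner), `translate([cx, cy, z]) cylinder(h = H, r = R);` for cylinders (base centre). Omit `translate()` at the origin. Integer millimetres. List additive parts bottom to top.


cube([300, 260, 40]);
translate([60, 160, 40]) cube([220, 80, 200]);


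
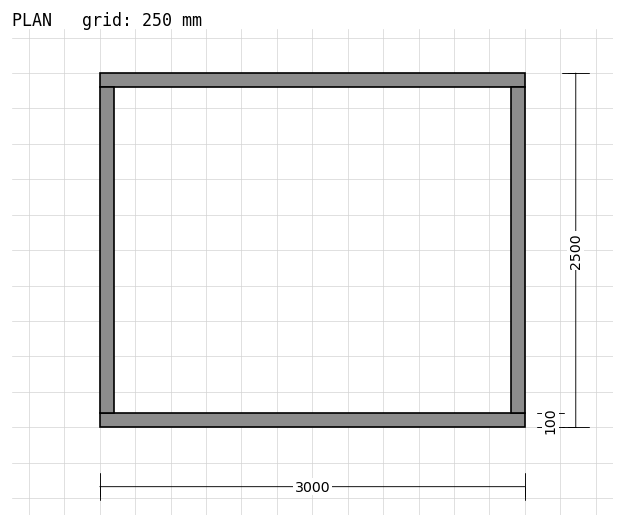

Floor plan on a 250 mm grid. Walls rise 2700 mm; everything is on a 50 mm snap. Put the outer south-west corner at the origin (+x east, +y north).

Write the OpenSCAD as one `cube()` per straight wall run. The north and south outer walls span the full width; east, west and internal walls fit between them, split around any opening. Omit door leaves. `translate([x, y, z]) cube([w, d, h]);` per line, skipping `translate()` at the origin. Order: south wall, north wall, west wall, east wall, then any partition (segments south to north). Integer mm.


cube([3000, 100, 2700]);
translate([0, 2400, 0]) cube([3000, 100, 2700]);
translate([0, 100, 0]) cube([100, 2300, 2700]);
translate([2900, 100, 0]) cube([100, 2300, 2700]);


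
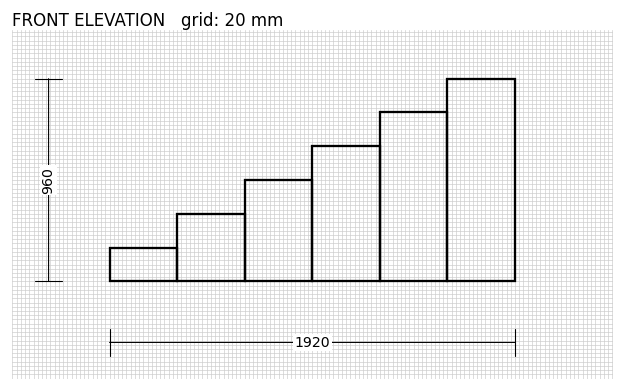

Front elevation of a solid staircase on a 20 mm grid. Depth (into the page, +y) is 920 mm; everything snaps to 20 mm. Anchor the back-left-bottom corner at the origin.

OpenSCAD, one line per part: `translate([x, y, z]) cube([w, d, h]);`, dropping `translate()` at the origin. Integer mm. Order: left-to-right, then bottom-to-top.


cube([320, 920, 160]);
translate([320, 0, 0]) cube([320, 920, 320]);
translate([640, 0, 0]) cube([320, 920, 480]);
translate([960, 0, 0]) cube([320, 920, 640]);
translate([1280, 0, 0]) cube([320, 920, 800]);
translate([1600, 0, 0]) cube([320, 920, 960]);


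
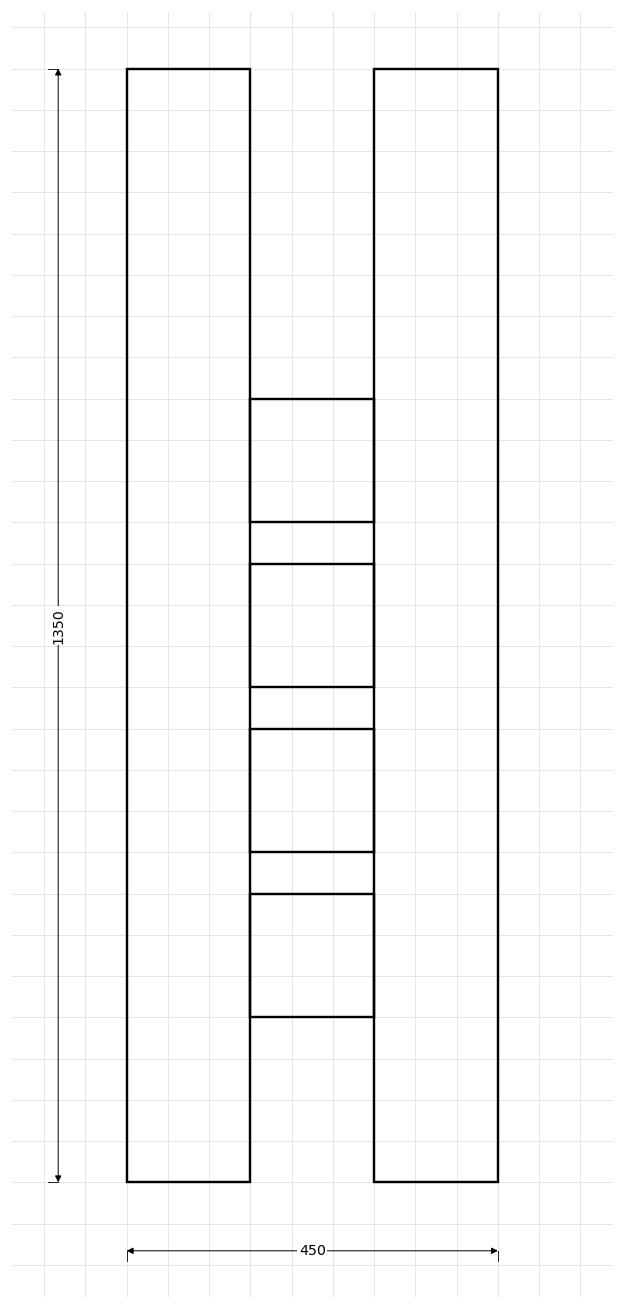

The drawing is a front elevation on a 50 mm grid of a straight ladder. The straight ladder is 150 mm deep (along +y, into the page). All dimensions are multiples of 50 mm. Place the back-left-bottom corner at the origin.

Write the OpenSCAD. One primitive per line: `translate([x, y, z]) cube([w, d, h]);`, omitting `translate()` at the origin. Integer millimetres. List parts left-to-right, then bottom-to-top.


cube([150, 150, 1350]);
translate([150, 0, 200]) cube([150, 150, 150]);
translate([150, 0, 400]) cube([150, 150, 150]);
translate([150, 0, 600]) cube([150, 150, 150]);
translate([150, 0, 800]) cube([150, 150, 150]);
translate([300, 0, 0]) cube([150, 150, 1350]);
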